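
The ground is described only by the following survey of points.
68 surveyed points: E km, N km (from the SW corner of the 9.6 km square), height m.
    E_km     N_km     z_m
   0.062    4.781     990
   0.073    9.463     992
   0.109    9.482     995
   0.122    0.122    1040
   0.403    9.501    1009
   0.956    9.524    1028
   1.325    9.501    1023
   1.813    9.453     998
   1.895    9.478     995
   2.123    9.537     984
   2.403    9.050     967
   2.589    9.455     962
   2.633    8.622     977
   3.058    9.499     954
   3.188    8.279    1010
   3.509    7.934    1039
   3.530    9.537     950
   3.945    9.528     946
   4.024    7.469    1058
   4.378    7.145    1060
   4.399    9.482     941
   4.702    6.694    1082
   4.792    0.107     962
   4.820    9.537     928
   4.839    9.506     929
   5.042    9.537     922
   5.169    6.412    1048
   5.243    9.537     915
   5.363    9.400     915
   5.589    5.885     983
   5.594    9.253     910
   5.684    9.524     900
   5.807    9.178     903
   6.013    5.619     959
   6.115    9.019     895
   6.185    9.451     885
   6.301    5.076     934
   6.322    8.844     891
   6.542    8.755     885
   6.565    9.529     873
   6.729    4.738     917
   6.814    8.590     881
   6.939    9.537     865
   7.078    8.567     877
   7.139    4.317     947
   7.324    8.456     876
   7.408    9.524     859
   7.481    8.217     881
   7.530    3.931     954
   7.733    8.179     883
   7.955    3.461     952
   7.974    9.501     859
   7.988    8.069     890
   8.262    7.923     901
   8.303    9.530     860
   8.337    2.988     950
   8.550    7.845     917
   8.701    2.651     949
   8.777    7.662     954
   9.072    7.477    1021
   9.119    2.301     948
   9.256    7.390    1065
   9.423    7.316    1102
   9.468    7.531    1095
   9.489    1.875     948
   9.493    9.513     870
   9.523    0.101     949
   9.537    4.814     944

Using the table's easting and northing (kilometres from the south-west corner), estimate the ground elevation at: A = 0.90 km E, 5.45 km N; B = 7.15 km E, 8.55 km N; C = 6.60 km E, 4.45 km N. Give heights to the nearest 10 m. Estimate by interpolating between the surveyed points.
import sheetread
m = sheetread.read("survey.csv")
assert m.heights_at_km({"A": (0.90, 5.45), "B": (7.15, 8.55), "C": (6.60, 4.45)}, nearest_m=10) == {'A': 1020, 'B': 880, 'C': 940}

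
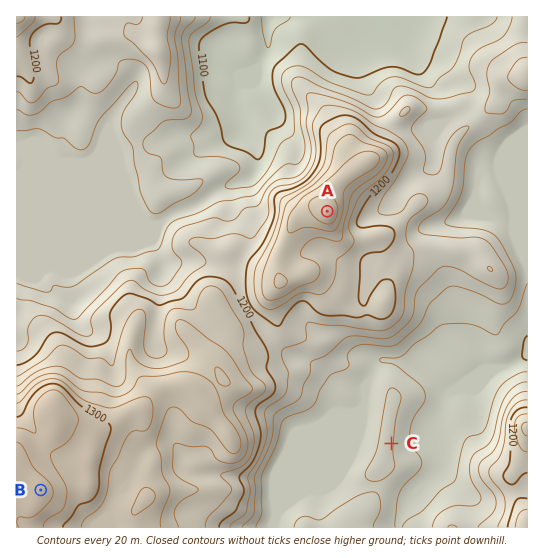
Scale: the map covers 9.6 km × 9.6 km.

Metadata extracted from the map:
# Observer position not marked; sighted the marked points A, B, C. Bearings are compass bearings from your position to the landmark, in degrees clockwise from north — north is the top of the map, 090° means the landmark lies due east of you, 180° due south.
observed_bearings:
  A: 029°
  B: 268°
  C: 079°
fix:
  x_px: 175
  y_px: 485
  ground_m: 1250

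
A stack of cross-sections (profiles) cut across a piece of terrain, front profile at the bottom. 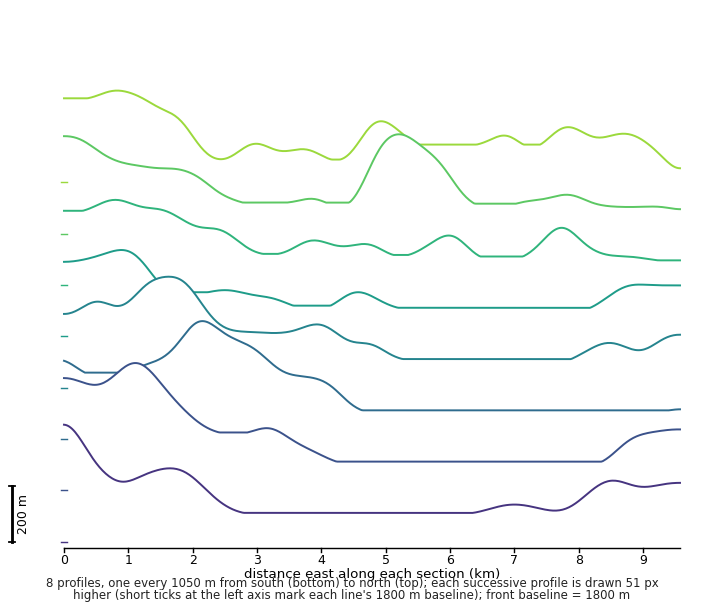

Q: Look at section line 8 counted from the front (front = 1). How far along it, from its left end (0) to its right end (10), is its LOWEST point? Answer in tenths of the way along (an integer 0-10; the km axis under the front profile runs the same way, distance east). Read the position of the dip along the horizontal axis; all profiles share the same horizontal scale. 10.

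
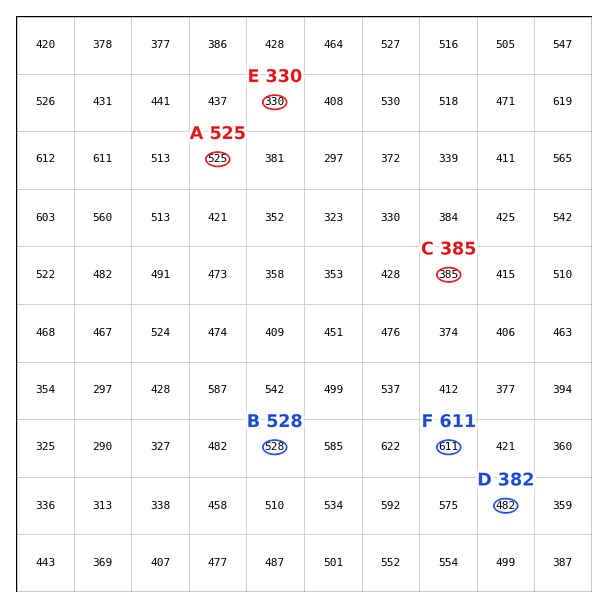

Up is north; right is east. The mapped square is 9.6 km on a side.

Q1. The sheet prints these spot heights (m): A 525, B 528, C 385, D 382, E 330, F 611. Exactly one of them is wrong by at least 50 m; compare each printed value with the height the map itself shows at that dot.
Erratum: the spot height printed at D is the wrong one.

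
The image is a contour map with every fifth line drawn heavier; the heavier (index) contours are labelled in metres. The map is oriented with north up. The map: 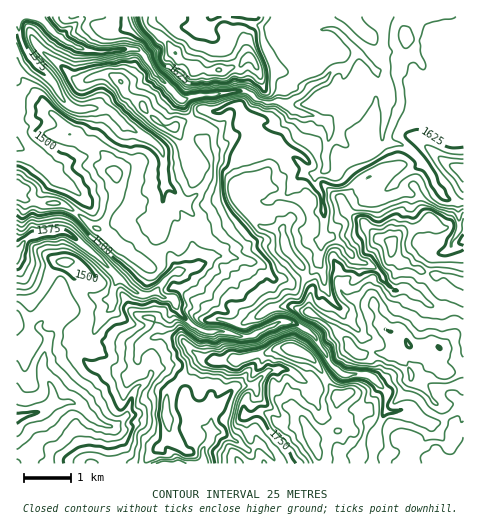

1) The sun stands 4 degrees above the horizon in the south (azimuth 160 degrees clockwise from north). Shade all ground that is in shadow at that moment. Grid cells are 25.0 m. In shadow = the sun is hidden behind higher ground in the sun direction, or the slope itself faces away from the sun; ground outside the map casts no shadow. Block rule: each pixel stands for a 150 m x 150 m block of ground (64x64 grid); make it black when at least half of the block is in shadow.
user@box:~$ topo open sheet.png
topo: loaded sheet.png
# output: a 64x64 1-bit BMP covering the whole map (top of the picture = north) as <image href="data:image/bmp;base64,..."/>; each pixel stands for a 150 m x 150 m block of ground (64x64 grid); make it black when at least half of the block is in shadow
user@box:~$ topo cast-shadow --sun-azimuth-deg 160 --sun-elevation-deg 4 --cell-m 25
<image width="64" height="64" href="data:image/bmp;base64,Qk0+AgAAAAAAAD4AAAAoAAAAQAAAAEAAAAABAAEAAAAAAAACAAATCwAAEwsAAAIAAAAAAAAA////AAAAAAAQ/8AEQAICAAf/4A/wABtnh//wH+AAGH////gfAAAAOf//+B4AAAf9///4HgAcD/z///AfBjwP5v/5+B988A/CH/H4D/vwbAAPwNgP//g8AA+A/Af/nx4ADgB8B//f+AAAAD4D/4/zAAADPwBfD8AAAB4/AAAeAAAAPz4/gDwAAAgQEH/4/ngABAHB///48HgEH/f///vA/AMf////48f/A5////+Pv/4Bz////x8P/gGP/////w/8AA/////8b+DgB/////3/wPAH/////f+A8A/f////+AHwH5/////4H/A+H/////B/7/gf////4f//8H/////B///gP//4/+D+/8A///T/vCc/gD//wP++AT8wH/+eP//FAHgP/x4///8A+A/uDz3//x/4D+AfHf//H+AH/A////4f4AY+A////v/ABB8B///8/wAEH+D///j+DgYP8D//8fj/hB/4P//n8A/+H/h//+/wD/Af8f//38A/4B/B///+/z/AHg3///49/4YeB///PEP/D4IH//4cR/4fwH///hgP+B//f//+CD8Qf//0//wAfgD//8B/nAD+AP4BAH8YAHzj/AAAPxgA+f/wHAAfnADz//D/AA3BAO///P/gAIQA3//v/8AAAAD//4f/gAAAAP/8D//AGAQA//gf/8AABgD/+F//gAAHHA=="/>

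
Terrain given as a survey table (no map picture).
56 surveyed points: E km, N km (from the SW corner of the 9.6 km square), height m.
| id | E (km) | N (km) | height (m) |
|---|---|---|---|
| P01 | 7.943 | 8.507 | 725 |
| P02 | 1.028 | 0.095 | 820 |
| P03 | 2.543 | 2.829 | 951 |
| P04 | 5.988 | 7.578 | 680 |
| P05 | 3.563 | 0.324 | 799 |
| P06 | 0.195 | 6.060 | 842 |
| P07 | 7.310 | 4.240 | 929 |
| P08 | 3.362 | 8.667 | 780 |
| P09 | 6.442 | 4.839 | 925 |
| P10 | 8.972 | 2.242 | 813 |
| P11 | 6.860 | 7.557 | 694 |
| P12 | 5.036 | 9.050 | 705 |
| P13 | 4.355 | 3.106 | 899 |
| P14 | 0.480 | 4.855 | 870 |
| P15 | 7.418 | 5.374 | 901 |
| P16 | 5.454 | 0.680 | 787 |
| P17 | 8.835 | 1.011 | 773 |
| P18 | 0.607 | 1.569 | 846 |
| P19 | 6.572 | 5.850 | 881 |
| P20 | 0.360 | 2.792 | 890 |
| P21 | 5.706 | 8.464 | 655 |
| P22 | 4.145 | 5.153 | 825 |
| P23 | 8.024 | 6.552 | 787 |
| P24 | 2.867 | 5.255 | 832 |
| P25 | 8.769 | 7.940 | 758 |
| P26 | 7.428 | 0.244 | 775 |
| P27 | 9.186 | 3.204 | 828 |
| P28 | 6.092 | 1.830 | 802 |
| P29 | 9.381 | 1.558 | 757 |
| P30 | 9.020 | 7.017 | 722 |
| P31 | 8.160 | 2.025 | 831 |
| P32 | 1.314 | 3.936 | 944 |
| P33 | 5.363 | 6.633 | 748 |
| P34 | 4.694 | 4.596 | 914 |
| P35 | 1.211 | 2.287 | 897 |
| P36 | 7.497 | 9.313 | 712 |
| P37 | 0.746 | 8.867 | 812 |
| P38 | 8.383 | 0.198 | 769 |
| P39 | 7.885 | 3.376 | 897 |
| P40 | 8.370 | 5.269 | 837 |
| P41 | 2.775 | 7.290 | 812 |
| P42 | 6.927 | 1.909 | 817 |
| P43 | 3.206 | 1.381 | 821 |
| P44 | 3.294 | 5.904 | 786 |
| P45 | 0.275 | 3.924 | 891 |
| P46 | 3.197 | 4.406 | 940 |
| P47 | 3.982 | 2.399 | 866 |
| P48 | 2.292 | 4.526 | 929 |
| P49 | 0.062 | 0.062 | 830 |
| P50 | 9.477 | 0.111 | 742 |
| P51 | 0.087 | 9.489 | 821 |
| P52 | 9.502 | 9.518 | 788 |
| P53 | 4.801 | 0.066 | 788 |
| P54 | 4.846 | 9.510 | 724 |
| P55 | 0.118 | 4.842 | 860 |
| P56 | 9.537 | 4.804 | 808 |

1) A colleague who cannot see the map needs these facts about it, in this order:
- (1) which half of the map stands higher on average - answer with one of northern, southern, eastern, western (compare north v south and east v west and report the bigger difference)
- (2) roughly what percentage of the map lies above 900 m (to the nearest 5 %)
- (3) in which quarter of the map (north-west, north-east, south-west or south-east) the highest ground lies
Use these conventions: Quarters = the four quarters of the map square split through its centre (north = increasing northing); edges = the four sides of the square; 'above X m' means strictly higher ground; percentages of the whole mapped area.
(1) Taken as a whole, the southern half is higher than the northern.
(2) About 15 % of the map lies above 900 m.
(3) Look to the south-west quarter for the highest ground.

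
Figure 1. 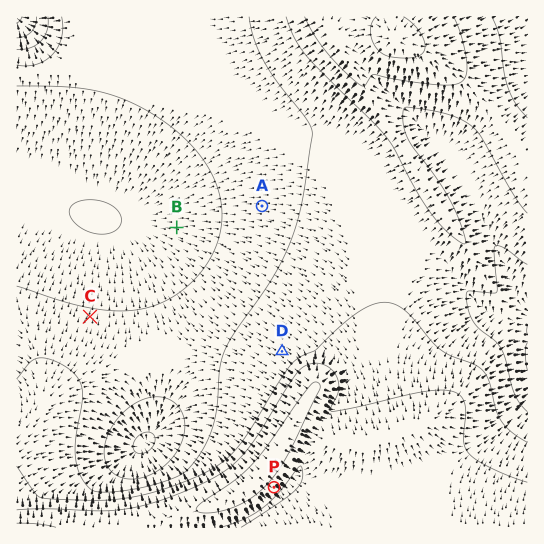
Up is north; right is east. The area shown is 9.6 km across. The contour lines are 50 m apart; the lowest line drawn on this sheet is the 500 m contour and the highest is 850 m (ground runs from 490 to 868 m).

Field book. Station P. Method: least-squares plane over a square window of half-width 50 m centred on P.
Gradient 12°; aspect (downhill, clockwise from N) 132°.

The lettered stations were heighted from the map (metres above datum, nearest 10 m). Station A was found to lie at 680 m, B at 620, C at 660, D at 730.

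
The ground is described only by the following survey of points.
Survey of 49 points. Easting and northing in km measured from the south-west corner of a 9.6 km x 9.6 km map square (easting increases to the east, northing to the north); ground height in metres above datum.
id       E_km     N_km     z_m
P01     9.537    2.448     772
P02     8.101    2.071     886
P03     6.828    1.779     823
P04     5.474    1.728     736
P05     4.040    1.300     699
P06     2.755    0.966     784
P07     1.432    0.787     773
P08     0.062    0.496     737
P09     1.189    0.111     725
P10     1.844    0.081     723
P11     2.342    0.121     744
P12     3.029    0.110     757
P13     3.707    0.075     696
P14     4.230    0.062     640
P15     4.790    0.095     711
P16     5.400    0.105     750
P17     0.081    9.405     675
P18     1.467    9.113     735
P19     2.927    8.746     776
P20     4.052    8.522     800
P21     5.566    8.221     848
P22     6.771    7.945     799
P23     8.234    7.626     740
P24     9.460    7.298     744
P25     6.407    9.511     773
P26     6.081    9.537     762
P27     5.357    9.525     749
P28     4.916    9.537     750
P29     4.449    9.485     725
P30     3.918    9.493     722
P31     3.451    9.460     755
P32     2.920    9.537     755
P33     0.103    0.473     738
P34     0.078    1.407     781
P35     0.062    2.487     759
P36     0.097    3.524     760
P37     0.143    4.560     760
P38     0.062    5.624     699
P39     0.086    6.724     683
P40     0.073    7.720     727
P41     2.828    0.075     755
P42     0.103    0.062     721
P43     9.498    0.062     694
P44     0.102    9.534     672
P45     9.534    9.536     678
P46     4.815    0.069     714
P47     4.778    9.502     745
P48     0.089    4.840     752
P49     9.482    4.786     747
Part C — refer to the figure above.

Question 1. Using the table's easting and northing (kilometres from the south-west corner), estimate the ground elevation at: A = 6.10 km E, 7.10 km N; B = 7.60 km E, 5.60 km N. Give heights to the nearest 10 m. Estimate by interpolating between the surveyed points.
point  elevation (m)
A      860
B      830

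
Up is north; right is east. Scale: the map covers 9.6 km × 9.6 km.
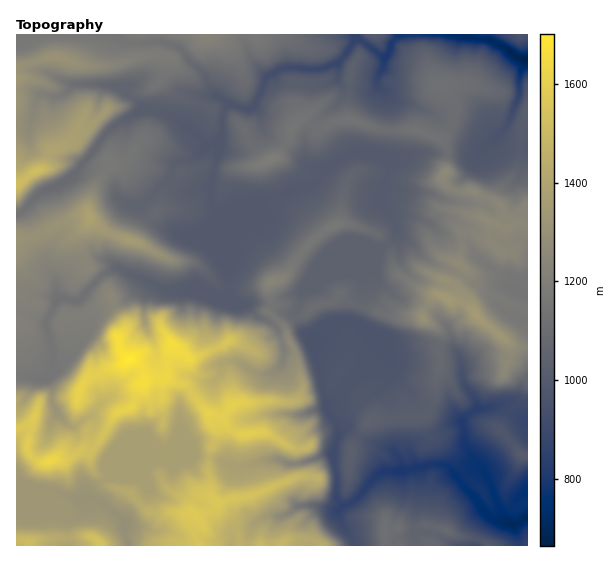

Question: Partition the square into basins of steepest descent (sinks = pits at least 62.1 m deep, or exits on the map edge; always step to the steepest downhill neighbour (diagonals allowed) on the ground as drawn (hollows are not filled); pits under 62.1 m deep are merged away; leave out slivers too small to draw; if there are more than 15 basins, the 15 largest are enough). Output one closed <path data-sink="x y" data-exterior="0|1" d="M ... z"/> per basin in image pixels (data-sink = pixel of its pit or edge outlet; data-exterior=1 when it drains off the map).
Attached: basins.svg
<path data-sink="527 59" data-exterior="1" d="M527 34l-510 0-1 394 3 1 13-6-5 22 4 11 8 6 10 0 4-3 16-1 10-7 11 0 11-12 14-24 17-8 8-22 10-7 17 0 7 4 12 3 23 29 10 3 3 0 11-12 8-3 56-1 6-12 0-6-7-27-8-16-3-13 8-8 10-4 10-8 20-5 6-8 7 7 45 16 31 0 6-13 9-10 13 5 5-4 0-10 10-12 0-5-6-5 2-11 0-19 2-2 8 0 10 6 8 1 4-15 9 6 26-5z"/><path data-sink="527 517" data-exterior="1" d="M438 294l-5 2-11 21-36-2-40-14-7-7-6 8-20 5-10 8-10 4-8 8 3 13 8 16 7 27 0 6-4 10-6 3-52 0-8 3-11 12-13-2 8 14-8 24 0 39 2 4 8 7 0 5 14 11 8 27 41 0 4-5 19-2 8 2 8 5 207-1 0-197-17-3-25-20-17-19-11-5-8 0z"/><path data-sink="129 545" data-exterior="1" d="M167 378l-17 0-8 5-10 24-17 8-14 24-11 12-11 0-14 8-26 3-8-5-4-8 4-25-15 5 1 112 8 0 5 5 169-1-3-14 4-6 0-4-5-6 18-5 4-7-8-11-1-19 1-20 8-24-8-14-17-20-3-7-6-5-9-1z"/><path data-sink="527 293" data-exterior="1" d="M495 223l-3 1-1 4-1 13-1-3-8-1-10-6-8 0-2 2 0 19-2 11 6 5 0 5-10 12 0 10-6 5 9 1 11 5 17 19 25 20 7 2 9 0 1-122-11 0-8 4-7 0z"/>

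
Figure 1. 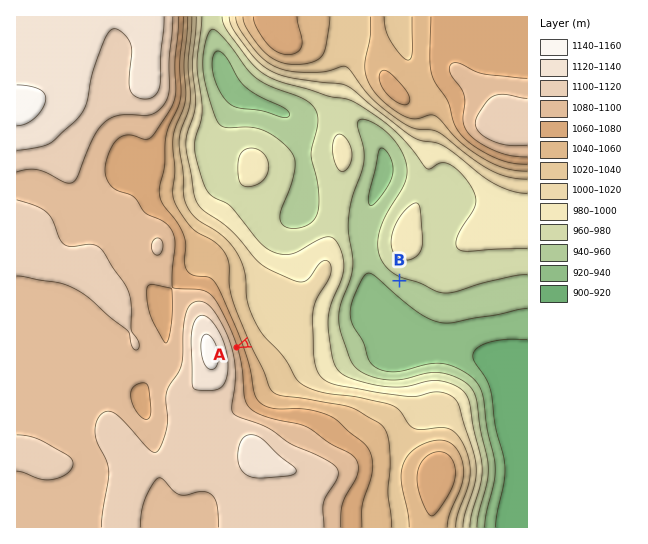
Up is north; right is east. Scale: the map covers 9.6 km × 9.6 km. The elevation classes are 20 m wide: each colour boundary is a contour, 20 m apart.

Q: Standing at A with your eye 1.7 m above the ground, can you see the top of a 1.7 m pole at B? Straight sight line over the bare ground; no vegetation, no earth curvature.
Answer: yes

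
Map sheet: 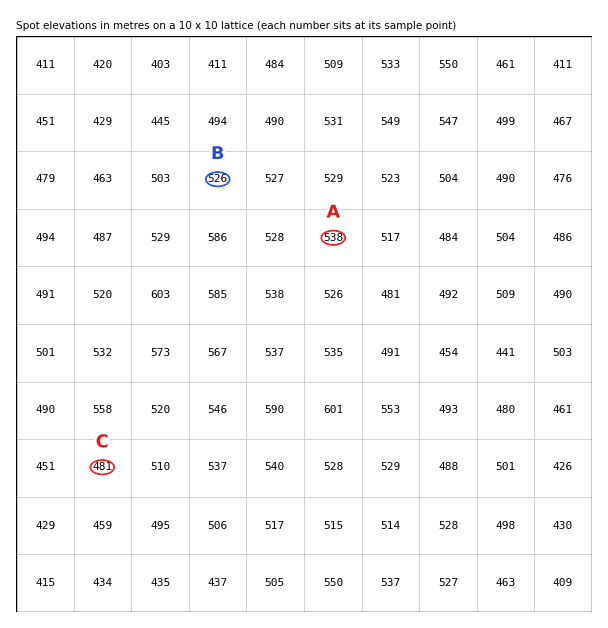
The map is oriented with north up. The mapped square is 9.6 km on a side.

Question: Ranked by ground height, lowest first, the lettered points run C B A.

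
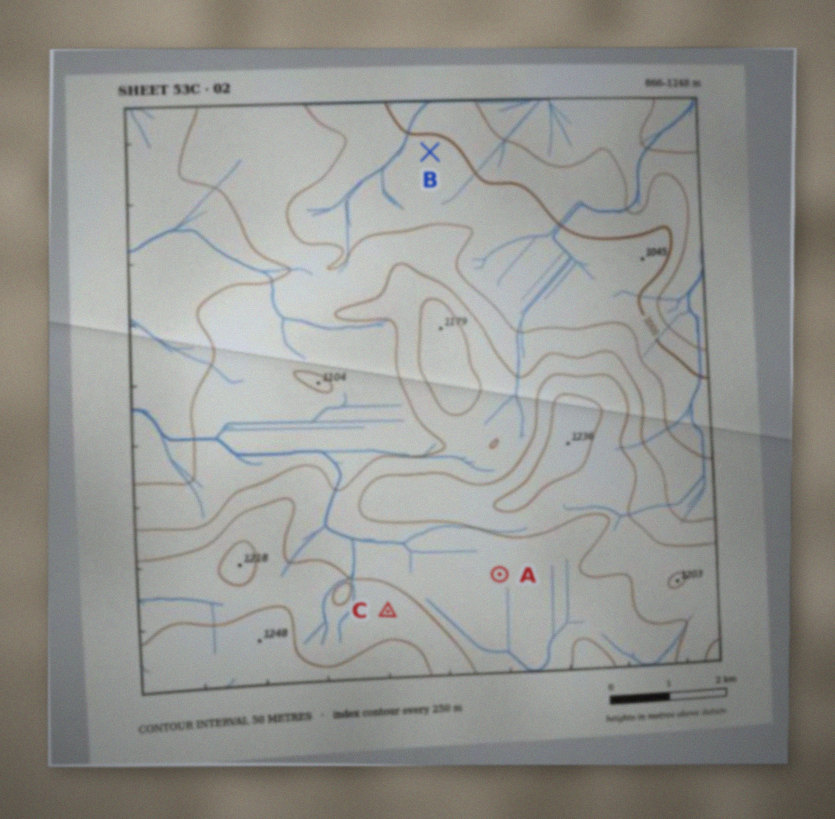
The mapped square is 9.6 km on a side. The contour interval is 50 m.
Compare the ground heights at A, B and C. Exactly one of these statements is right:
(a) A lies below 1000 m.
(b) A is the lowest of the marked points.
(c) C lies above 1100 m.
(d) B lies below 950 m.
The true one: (c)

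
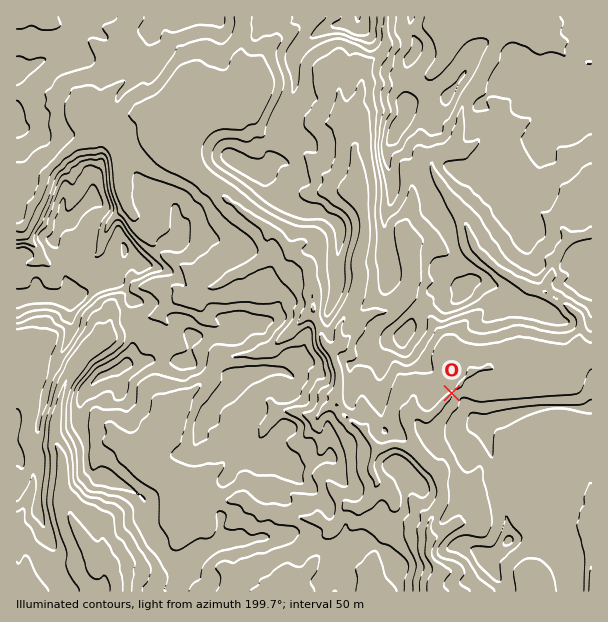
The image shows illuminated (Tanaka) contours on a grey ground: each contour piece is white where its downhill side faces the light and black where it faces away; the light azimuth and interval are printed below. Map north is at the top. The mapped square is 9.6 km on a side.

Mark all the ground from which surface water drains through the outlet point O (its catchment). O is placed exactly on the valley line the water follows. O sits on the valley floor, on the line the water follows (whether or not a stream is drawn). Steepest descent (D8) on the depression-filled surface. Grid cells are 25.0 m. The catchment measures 14.506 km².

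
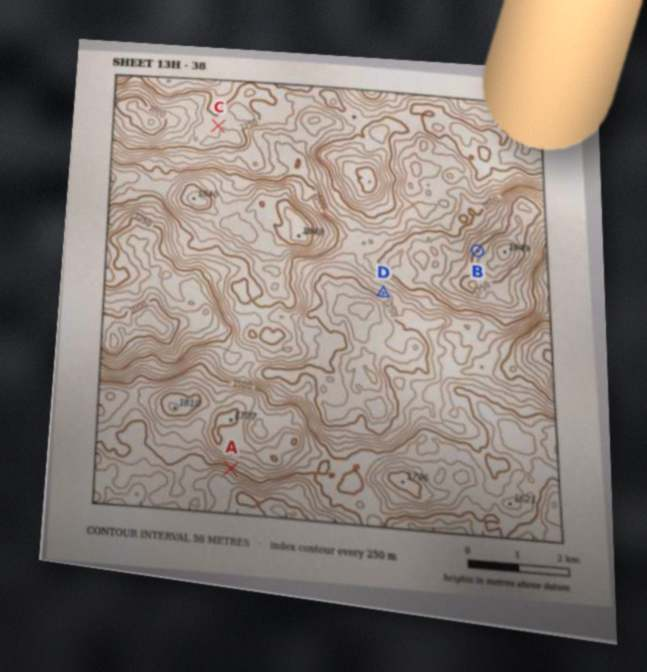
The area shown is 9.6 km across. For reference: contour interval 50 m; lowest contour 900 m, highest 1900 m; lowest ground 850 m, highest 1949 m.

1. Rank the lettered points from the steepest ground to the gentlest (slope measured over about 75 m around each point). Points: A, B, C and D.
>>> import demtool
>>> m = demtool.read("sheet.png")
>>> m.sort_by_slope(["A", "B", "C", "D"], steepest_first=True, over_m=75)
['A', 'D', 'B', 'C']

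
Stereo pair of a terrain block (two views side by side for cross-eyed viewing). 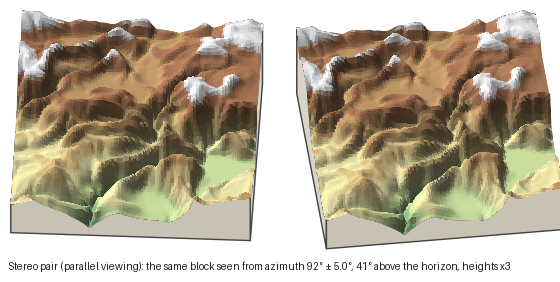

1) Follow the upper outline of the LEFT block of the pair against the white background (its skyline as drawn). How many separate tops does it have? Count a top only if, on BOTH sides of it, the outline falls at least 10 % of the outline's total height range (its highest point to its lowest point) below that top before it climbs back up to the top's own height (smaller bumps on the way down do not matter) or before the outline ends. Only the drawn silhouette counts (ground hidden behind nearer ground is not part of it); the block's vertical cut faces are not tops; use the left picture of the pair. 1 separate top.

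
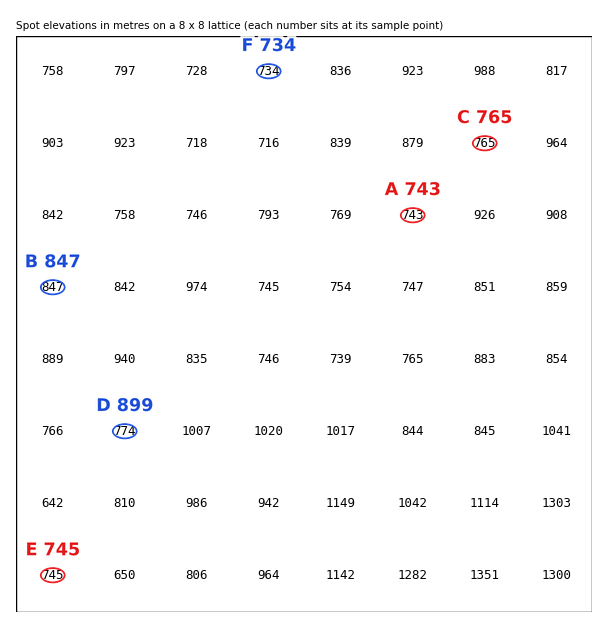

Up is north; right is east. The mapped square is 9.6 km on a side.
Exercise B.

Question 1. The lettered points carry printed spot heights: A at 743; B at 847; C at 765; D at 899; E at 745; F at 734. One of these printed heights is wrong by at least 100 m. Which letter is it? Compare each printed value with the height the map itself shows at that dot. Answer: D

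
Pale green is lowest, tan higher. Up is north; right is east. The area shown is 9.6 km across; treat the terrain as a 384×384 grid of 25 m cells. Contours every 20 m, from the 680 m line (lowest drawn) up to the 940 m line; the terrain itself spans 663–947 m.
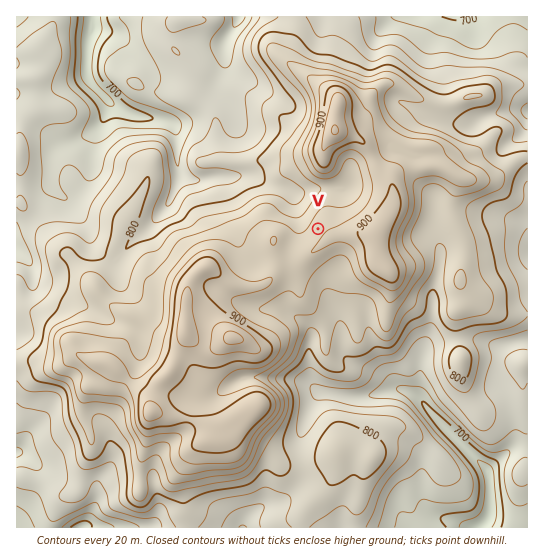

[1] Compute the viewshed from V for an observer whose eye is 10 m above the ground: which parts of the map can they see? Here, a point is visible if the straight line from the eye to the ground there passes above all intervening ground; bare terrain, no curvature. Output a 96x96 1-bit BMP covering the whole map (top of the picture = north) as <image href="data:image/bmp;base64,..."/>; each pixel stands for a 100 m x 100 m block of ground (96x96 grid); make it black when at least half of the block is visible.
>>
<image width="96" height="96" href="data:image/bmp;base64,Qk2+BAAAAAAAAD4AAAAoAAAAYAAAAGAAAAABAAEAAAAAAIAEAAATCwAAEwsAAAIAAAAAAAAA////AAAAAAAAAAAAAAAAAAAAAAAAAAAAAAAAAAAAAAAAAAAAAAAAAAAAAAAAAAAAAAAAAAAAAAAAAAAAAAAAAAAAAAAAAAAAAAAAAAAAAAAAAAAAAAAAAAAAAAAAAAAAAAAAAAAAAAAAAAAAAAAAAAAAAAAAAAAAAAAAAAAAAAAAAAAAAAAAAAAAAAAAAAAAAAAAAAAAAAAAAAAAAAAAAAAAAAAAAAAAAAAAAAAAAAAAAAAAAAAAAAAAAAAAAAAAAAAAAAAAAAAAAAAAAAAAAAAAAAAAAAAAAAAAAAAAAAAAAAAAAAAAAAAAAAAAAAAAAAAAAAAAAAAAAAAAAAAAAAAAAAAAAAAAAAAAAAAAAAAAAAAAAAGAAAAAAAAAAAAAAA+AAAAAAAAAAAAAAA+AAAAAAAAAAAAAAAcAAAAAAAAAAAAAAAAAAAAAAAAAAAAAAAAAAAAAAAAAAAAAAAAAAAAAAAAAAAAAAAAAAAAAAAAAAAAAAAAAAAAAAAAAAAAAAAAAAAAAAAAAAAAAAAAAAAAAAAAAAAAAAAfAAAAAAAAAAAAAAA/AAAAAAAAAAAAAQH/AAAAAAAAAAAAAwf/AAAAAAAAAAAAA4/+AAAAAAAAAAAAB5/4AAAAAAAAAAAAA//wAAAAAAAAAAAAA/4AAAAAAAAAAAAAA/wAAAAAAAAAAAAAA/gAAAAAAAAAAAAAA+AAAAAAAAAAAAAAA8AAAAAAAAAAAAAAA4P+AAAAAAAAAAAAAQf/AAAAAAAAAAAAAB+PgAAAAAAAAAAAAD4DgAGAAAAAAAAAAHwDwAGAAAAAAAAAAHgDwAGAAAAAAAAAAHAD+AOAAAAAAAAAAAAD/gOAAAAAAAAAAAAD/weAAAAAAAAAAAAD/5+AAAAAAAAAAAAD//+AAAAAAAAAAAAD//+AAAAAAAAAAAAP///AAAAAAAAAAAAP///AAAAAAAAAAAAP95/gAAAAAAAAAAAH8w/gAAAAAAAAAAAH8AfwAAAAAAAAAAAD+AfwAAAAAAAEAAAD///wAAAAAAAGAAAP///wAAAAAAADAAAf///wAAADAAADgAD////gAAADgAADgH/////AAAADgAADwP////+AAAADgAABwH8f//+AAAADwAABwAABDv+AAAADwAAAwAAAAP8AAAADwAAAwDAAAP4AAAADwAAAADgAAPgAAAADwAAAADgAAAAAAAADwAAAADgAAAAAAAAB8AAAAPwAAAAAAAAB/4AAB/wAAAAAAAAA//AAf/wAAAAAAAAA//gP//4AAAAAAAAAf/g///4AAAAAAAAA//B///8AAAAAAAAD//H///8AAAAAAAAD/+H///4AAAAAAAAA/+D///4AAAAAAAAAf+Cf//4AAAAAAAAAf8AP//wHAAAAAAAB/8AP//w/AAAAAAAD/4A///j+AAAAAAAB/4Av//h4AAAAAAAAf4AH//gAAAAAAAAAP4AD//gAAAAAAAAAH4AB//gAAAAAAAAAD8AA//gAAAAAAAAAD8AAf/wAAAAAAAAAB8DAH/wAAAAAAAAA="/>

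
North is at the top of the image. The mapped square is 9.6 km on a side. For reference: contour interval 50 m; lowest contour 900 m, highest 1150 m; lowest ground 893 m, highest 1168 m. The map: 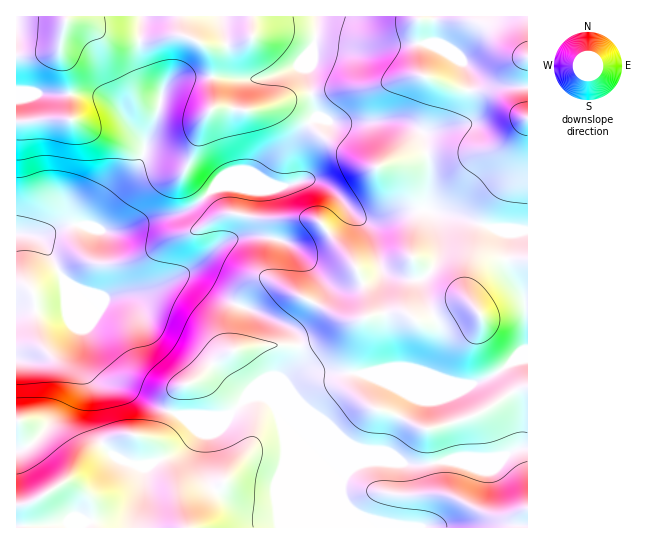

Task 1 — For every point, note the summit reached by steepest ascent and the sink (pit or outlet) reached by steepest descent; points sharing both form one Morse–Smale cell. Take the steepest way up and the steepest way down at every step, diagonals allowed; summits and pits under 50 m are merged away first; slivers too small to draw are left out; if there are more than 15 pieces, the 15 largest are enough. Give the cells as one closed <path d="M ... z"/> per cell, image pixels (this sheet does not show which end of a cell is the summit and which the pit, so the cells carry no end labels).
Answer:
<path d="M527 16l-209 0-5 38-6 15 9 48-12 12-9 16-2 25 3 11-3 3-30 7-12 0-14-4-20 0-31 24-35 8-34 13-11 0-19-7-12-1-9 1-27 11-22-3-1 217 11-3 16-14 12-22 6-17 2-20-10-17 0-4 20-26-6-17-1-25 18 44 5 32 4 10 9 9 20 7 43 24 12 4 46 1 8-3 15-14 12-3 11 4 6 6 2 7 13 8 61 26 23 4 27 12 12 2 28-4 45 3 31-15 10-1z"/><path d="M317 16l-300 0-1 217 23 3 27-11 9-1 12 1 19 7 11 0 34-13 35-8 31-24 20 0 14 4 12 0 30-7 3-3-3-11 2-25 9-16 12-12-9-48 6-15 4-27z"/><path d="M66 285l1 25 6 17-20 26 0 4 10 17 0 15-16 38-16 17-15 7 0 76 265 1 0-58 4-12 0-19-4-18-6-15-6-6-11-4-12 3-15 14-8 3-46-1-27-11-28-17-20-7-10-11-8-40z"/><path d="M282 416l-2 3 5 20 0 19-4 12 1 58 246-1-1-79-10 1-31 15-45-3-28 4-12-2-27-12-23-4-61-26z"/>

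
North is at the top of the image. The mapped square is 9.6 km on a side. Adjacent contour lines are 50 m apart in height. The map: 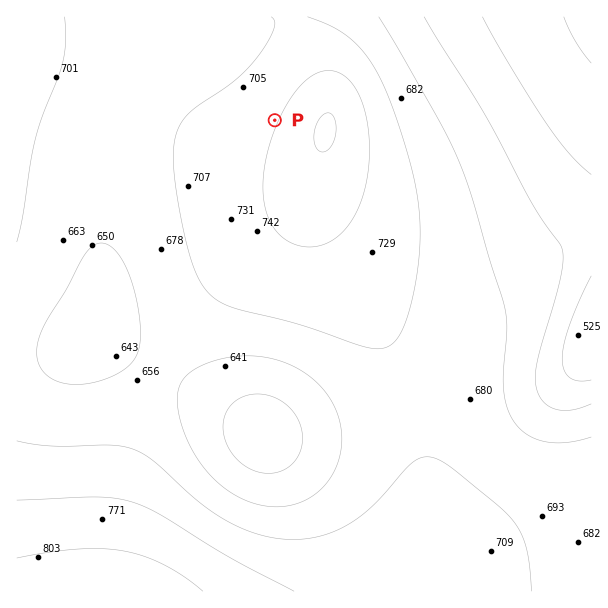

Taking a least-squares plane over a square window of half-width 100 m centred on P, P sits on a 4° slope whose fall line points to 295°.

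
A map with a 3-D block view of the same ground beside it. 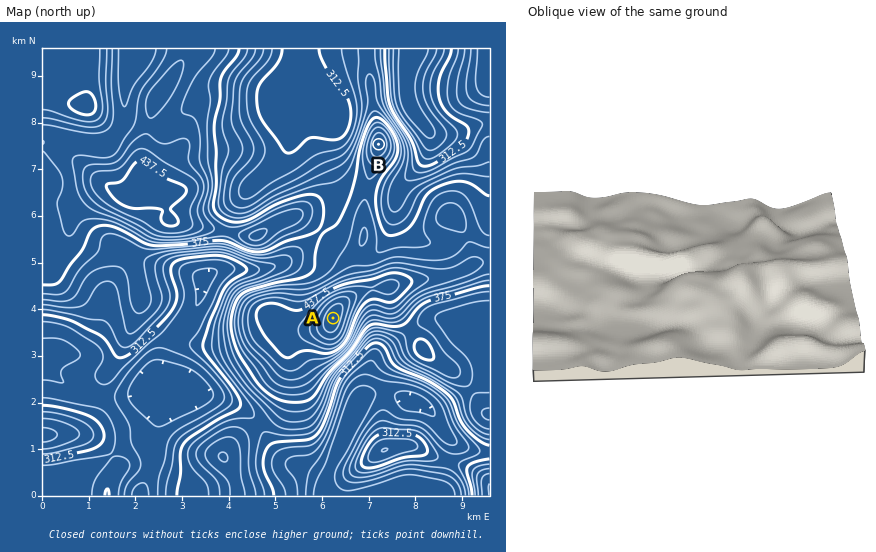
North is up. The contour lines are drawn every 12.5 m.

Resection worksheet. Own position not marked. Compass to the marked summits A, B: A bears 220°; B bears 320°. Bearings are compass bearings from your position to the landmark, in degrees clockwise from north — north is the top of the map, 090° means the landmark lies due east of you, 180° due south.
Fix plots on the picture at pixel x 429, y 204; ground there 385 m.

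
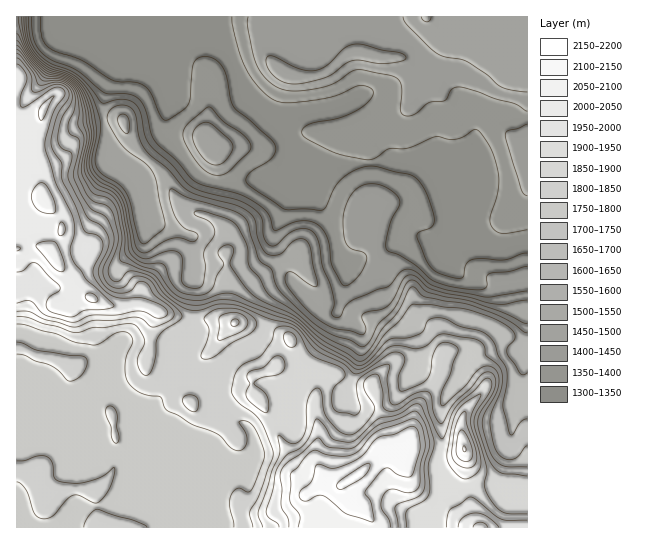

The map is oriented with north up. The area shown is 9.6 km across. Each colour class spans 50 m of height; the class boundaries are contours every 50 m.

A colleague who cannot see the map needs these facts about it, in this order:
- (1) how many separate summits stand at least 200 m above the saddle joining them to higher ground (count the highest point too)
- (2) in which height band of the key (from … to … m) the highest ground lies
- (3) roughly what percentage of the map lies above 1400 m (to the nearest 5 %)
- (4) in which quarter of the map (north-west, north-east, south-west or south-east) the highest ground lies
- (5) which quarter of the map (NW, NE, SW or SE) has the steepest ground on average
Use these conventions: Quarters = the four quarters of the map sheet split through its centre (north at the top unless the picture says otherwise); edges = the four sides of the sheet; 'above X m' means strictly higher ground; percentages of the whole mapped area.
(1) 2 summits rise at least 200 m above their surroundings.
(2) The highest point is somewhere between 2150 and 2200 m.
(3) Roughly 75 % of the ground is higher than 1400 m.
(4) Look to the south-east quarter for the highest ground.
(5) The south-east quarter is the steepest part of the map.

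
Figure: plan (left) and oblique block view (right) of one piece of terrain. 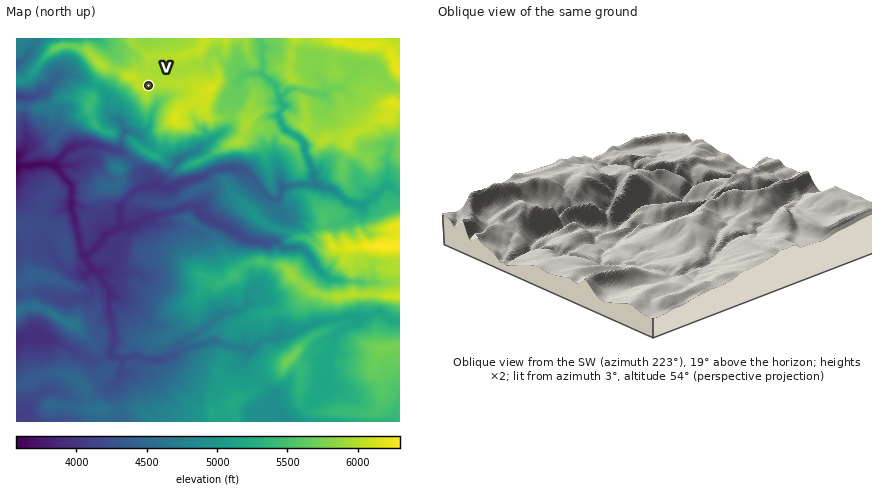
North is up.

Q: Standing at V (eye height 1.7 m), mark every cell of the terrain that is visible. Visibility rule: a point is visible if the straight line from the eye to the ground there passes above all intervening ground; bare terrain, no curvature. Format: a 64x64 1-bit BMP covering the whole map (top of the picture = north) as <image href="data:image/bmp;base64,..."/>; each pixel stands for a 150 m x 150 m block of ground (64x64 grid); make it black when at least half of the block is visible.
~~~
<image width="64" height="64" href="data:image/bmp;base64,Qk0+AgAAAAAAAD4AAAAoAAAAQAAAAEAAAAABAAEAAAAAAAACAAATCwAAEwsAAAIAAAAAAAAA////AAAAAAAAAAH/8AAAAAAAAf/gAAAAAAAA9+AAAAAAAAB/+AAAAAAAAD/+AAAAAAAAP/+AAAAAAAAf/wAAAAAAAB/8AAAAAAAAD/gAAAAAAAAH4AAAAAAAAADwAAAAAAAAAAAAAAAAAAAAAAAAAAAAAAAAAAAAAAAAAAAAAAAAAAAAAAAAAAAAAAAAAAAAAAAAAAAAAAAAAAAAAAAAAAAAABAAAAAAAAAADAAAAAAAAAAMAAAAAAAAAAIAAAAAAAAADcAAAAAAAAAPgAAAAAAAAA8AAAAAAAAABAAAAAAAAAAAAAAAAAAAAAAAAAAAAAAAAAAAAAAAAAAAAAAAAAAAAAAAAAAAAAAAAAAAAAAAAAAAAAAAAAAAAAAAAAAAAAAAAAAAAAAAAAAAAAAAAAAAAAAAAAAAAAAAAAAAAAAAAAAAAAAAAAAAAAAAAAAAAAAAAAAAAAAAAAAAAAAAAAAAAAAAAAAAAAAAAAAAAAAAAAAAAAAAAAAAAAAAAAAAAAAAAAAAAAAAAAAAAAAAAAAAAIAAAAAAAAAAwAAAAAAAAADgAAAAAAAAAHAAAAAAAAAAfAAAAAAAAAB+AAAAAAAAAP8AAAAAAAAL/wAAAAAAABuEAAAAAAAAA/QAAAAAAAAH+gAAAAAAAAf+AAAAAgAACAYgAAAEAAAYAiAAD+AAADAAAAZ8AA=="/>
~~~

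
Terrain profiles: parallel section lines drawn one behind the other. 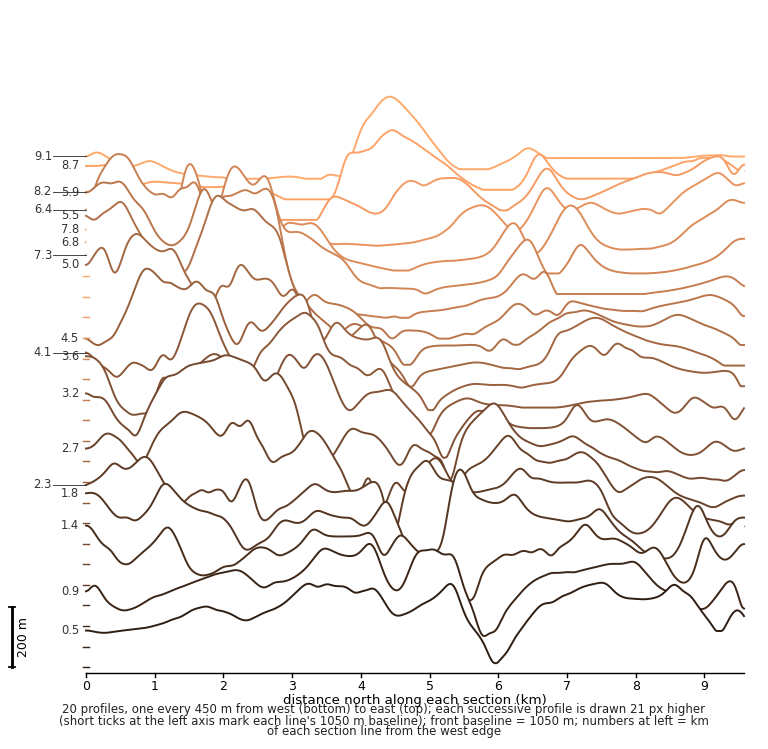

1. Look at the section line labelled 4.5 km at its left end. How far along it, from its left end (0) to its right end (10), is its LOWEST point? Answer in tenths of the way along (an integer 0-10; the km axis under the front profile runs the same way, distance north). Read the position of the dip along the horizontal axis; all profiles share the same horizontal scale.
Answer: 5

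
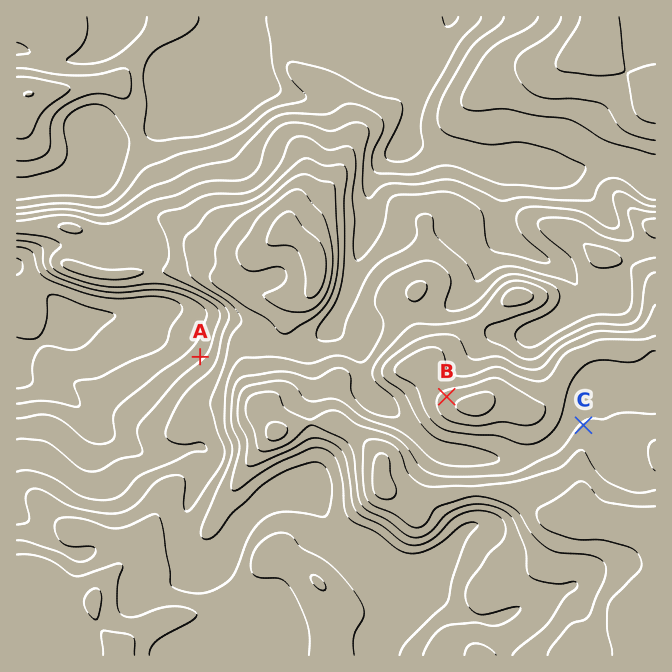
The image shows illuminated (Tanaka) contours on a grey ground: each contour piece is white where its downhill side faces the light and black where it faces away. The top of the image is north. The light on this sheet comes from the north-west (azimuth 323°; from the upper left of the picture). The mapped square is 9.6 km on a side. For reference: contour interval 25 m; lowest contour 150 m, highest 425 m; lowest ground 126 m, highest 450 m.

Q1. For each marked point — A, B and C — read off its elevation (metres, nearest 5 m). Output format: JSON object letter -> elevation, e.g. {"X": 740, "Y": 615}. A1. {"A": 220, "B": 410, "C": 380}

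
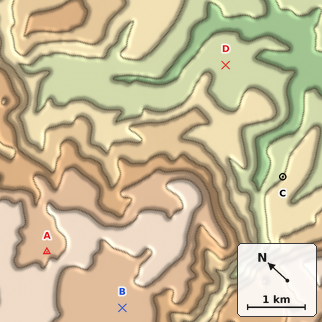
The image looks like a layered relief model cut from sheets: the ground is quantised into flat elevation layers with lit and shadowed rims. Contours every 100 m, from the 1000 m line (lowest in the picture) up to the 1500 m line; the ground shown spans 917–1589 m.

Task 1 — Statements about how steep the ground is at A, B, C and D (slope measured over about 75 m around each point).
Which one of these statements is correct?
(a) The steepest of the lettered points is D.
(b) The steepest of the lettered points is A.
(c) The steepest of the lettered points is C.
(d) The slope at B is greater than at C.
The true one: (c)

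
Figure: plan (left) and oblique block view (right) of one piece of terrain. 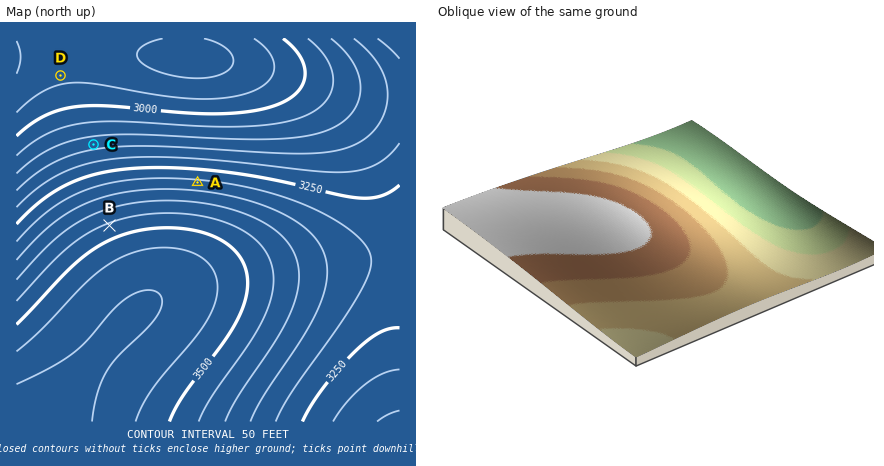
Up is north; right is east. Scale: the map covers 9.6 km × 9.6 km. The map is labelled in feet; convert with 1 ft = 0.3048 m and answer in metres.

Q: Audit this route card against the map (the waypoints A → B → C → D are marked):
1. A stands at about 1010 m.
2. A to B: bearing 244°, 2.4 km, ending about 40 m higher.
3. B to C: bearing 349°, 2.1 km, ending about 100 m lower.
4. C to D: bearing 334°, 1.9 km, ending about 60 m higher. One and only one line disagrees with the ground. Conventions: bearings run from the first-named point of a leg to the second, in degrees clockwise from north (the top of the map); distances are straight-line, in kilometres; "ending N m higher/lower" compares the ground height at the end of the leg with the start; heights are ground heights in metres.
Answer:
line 4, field sense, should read lower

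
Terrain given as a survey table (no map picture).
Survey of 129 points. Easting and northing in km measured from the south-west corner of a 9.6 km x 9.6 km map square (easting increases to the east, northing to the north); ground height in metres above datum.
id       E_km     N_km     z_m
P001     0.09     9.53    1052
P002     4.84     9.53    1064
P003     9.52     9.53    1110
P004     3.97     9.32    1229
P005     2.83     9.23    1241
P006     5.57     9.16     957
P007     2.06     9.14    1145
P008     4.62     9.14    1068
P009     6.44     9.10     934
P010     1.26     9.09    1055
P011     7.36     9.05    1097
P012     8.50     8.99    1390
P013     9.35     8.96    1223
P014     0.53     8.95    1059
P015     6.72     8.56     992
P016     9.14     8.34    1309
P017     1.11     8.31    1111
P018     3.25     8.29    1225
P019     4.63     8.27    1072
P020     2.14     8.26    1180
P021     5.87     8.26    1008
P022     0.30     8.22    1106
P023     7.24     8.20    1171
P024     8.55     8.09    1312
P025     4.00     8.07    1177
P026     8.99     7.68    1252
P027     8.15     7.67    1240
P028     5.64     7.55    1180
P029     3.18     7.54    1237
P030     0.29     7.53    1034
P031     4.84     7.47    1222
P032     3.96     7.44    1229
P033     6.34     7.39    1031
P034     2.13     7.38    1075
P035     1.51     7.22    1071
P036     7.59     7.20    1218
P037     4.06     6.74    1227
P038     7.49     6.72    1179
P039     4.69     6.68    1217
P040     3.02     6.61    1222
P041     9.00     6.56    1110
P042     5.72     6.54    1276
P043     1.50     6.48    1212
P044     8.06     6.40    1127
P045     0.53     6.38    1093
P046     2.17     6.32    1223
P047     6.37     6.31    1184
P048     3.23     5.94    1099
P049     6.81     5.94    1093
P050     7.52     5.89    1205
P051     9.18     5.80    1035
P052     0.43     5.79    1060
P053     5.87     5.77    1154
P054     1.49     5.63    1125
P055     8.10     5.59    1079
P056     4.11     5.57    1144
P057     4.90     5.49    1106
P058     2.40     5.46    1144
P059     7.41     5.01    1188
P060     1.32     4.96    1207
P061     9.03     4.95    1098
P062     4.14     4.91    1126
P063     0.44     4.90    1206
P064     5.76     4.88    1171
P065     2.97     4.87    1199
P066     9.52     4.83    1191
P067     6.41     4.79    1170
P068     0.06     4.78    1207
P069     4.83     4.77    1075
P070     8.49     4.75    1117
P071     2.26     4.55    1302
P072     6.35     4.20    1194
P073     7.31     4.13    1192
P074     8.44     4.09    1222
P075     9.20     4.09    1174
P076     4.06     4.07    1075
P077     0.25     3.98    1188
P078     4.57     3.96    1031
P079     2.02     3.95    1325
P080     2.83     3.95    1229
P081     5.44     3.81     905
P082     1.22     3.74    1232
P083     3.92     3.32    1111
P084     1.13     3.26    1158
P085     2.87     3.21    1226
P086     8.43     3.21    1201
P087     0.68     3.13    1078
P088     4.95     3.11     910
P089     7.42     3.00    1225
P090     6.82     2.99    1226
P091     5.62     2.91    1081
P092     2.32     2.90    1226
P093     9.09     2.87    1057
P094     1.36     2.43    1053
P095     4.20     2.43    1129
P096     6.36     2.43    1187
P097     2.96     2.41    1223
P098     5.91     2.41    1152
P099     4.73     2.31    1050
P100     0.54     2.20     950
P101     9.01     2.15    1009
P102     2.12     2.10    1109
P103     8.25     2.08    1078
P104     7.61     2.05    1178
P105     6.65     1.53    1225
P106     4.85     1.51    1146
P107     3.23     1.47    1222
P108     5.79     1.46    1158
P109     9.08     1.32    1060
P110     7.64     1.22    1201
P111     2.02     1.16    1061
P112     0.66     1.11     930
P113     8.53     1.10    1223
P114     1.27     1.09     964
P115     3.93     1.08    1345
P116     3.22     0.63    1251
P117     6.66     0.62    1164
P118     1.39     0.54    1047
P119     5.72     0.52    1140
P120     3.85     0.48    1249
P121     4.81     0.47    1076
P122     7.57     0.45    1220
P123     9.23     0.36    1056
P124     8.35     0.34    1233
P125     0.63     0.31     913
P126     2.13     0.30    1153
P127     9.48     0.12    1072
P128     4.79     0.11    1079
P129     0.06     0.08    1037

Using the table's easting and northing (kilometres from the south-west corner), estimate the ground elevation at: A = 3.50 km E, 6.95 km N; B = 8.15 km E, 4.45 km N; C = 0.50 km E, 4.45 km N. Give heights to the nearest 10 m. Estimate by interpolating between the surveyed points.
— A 1230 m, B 1190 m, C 1220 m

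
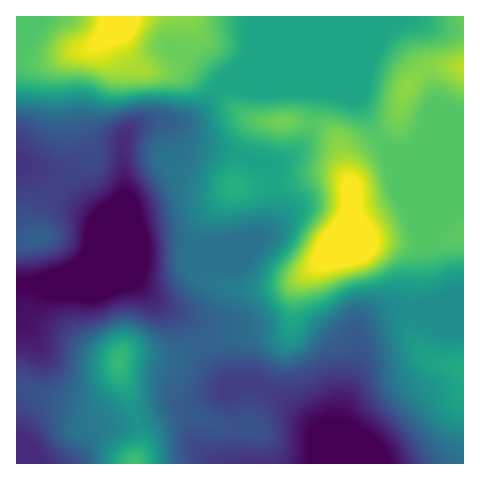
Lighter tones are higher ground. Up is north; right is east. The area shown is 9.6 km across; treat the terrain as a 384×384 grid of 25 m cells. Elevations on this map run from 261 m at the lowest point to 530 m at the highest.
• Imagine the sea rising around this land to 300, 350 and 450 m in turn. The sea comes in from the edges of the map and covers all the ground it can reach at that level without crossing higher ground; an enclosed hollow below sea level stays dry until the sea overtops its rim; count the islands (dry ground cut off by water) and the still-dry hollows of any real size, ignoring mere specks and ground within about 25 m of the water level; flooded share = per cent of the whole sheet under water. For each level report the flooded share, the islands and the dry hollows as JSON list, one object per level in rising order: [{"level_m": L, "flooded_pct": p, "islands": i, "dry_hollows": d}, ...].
[{"level_m": 300, "flooded_pct": 14, "islands": 0, "dry_hollows": 0}, {"level_m": 350, "flooded_pct": 41, "islands": 0, "dry_hollows": 0}, {"level_m": 450, "flooded_pct": 92, "islands": 1, "dry_hollows": 0}]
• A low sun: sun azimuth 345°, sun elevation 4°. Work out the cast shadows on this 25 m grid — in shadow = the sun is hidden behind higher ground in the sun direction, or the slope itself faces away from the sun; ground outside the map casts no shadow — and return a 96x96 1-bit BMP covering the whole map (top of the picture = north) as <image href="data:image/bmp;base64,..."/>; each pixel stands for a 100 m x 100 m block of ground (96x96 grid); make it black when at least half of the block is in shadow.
<image width="96" height="96" href="data:image/bmp;base64,Qk2+BAAAAAAAAD4AAAAoAAAAYAAAAGAAAAABAAEAAAAAAIAEAAATCwAAEwsAAAIAAAAAAAAA////AAAAAAAAAAAAAAAAAAAAAAAAAAAAAAAAAAAAAAAAAAAAAAAAAAAAAAAAAAAAAAAAAAAAAAAAAAAAAAAAAAAAAAAAAAAAAAAAAAAAAAAAAAAAAAAAAAAAAAAAAAAAAAAAAAAAAAAAAAAAAAAAAAAAAAAAAAAAAAAAAAAAAAAAAAAAAAAAAAAAAAAAAAAAAAAAAAAAAAAAAAAAAAAAAAIAAAAAAAAAAAAAAw+AAAAAAAAAAAAABx/AAAAAAAAAAAAADz/AAAAAAAAAAAAAH3/gAAAAAAAAAAAAf//wAAAAAAAAAAAAf//4AAAAAAAAAAAA///8AAAAAAAAAAAB///+AAAAAAAAAAAB///+AAAAAAAAAAAB////AAAAAAAAAAAA////AAAAAAAAAAAAf///AAAAAAAAAAAAH///AAAAAAAAAAAAD///gAAAAAAAAAAAA///gAAAAAAAAAAAA///gAAAAAAAAAAAB///gAAAAAAAAAAAD///wAAAAAAAAAAAD///wAAAAAAAAAAAH///wAAAAAAAAAAAH///4AAAAAAAAAAAP///4AAAAAAAAAAAP///4AAAAAAAAAAAH///8AAAAAAAAAAAD///8AB/gAAAAAAAB///8AB/4AAAAAAAA///8B//4AAAAAAAAP//8H//8AAAAAAAAH//8H//+AAAAAAAAB//8D//+AAAAAAAAA//4B///AAAAAAAAAf/wAD//AAAAAAAAAH/gAAH+AAAAAAAAAAAAAAAAAAAAAAAAAAAAAAAAAAAAAAAAAAAAAAAAAAAAAfAAAAAAAAAAAAAAA/wAAAAAAAAAAAAAA/4AAAAAAAAAAAAAA/4AAAAAAAAAAAAAAf4AAAAAAAAAMAAAAPwAAAAAAAAAPAAAAAAAAAAAAAAAPgAAAAAAAAAAAAAAPmAAAAAAAAAAAAAAHPAAAAAAAAAAAAAABfAAAAAAAAAAAAAAAfAAAAAAAAAAAAAAA/gAAAAAAAAAAAAAA/gAAAAAAAAAAAAAB/gAAAAAAAAAAAAAB/gAAAAAAAAAAAAAH/wAAAAAAAAAAAAA//wAAAAAAAAAAAID//8AAAAAAAAAAAf////wAAB4AAAAAAf////8AAH4AAAAAA//////AAD4AAAAAB//////gAAAAAAAAB//////wAAAAAAAAD//////wAAAAAAAAD//////wAAAAAAAAD//////4AAAAAAAAD//////4AAAAAAAAD//////4AAAAAAAAD//////4AAAAAAAAD//////wAAAAAAAAD//////wAAAAAAAAD//////wAAAAAAAAAD//h/AAAAAAAAAAAA/+AAAAAAAAAAAAAAf+AAADwAAAAAAAAAH8AAADwAAAAAAAAAAwAAABwAAAAAAAAAAAEAAAAAAAAAAAAAAAfAAAAAAAAAAAAAAAfgAAAAAAAAAAAAAAfgAAAAAAAAAAAAAAPwAAAAAAAAAAAAAAHwAAAAAAAAAAAAAADgAAAAAAAAAAAAAAAAAAAAAAAAAAAAAAAAAAAAAAAAAAA="/>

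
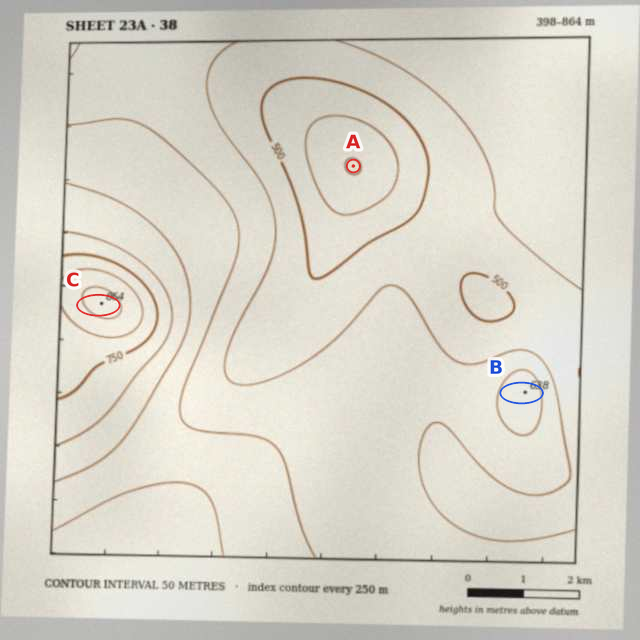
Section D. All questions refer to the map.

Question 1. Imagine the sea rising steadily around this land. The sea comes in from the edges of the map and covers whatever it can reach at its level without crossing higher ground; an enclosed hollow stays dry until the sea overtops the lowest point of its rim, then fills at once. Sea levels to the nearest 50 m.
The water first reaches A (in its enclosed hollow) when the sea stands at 500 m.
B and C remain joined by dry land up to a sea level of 550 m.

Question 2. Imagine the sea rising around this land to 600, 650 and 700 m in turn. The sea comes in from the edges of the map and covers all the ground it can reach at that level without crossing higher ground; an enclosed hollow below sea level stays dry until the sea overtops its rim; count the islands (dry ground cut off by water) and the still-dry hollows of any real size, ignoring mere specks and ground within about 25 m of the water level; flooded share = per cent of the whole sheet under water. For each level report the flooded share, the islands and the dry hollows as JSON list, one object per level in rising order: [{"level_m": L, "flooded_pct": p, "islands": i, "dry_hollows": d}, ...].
[{"level_m": 600, "flooded_pct": 71, "islands": 1, "dry_hollows": 0}, {"level_m": 650, "flooded_pct": 86, "islands": 0, "dry_hollows": 0}, {"level_m": 700, "flooded_pct": 94, "islands": 0, "dry_hollows": 0}]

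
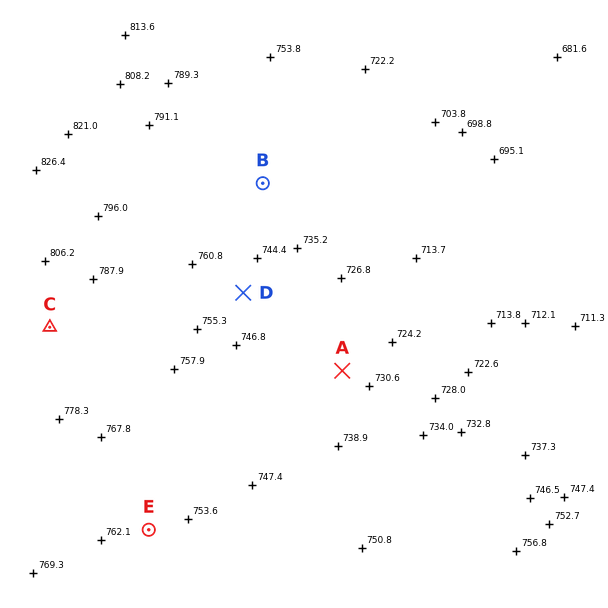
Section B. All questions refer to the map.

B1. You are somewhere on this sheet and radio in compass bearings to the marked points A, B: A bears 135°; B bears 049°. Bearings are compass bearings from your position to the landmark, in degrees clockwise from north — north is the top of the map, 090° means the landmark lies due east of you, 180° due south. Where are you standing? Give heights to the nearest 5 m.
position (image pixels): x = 205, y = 233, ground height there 760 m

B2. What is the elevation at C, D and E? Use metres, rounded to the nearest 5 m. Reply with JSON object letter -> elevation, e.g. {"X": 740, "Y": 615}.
{"C": 795, "D": 745, "E": 755}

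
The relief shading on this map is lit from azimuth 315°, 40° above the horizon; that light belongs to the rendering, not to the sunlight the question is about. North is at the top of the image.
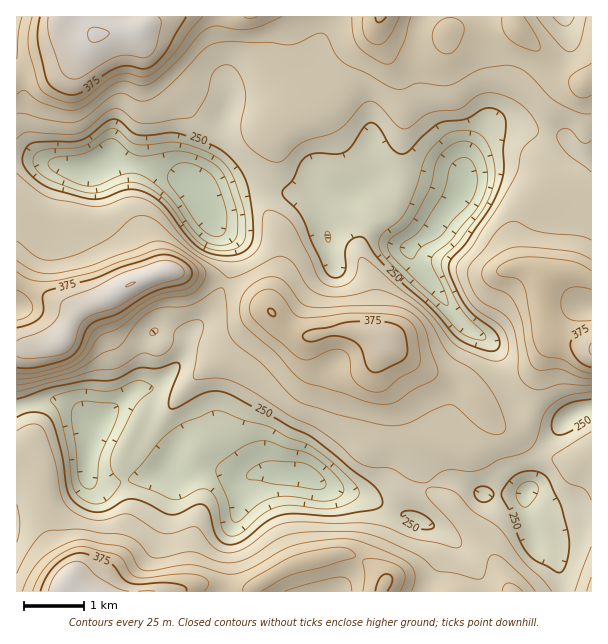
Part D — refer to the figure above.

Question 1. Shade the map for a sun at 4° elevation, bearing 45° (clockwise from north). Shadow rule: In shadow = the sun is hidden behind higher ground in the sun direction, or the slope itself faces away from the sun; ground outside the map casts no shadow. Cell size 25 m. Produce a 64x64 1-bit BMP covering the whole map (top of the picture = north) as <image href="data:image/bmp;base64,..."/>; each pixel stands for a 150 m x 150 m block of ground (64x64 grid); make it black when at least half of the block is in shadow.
<image width="64" height="64" href="data:image/bmp;base64,Qk0+AgAAAAAAAD4AAAAoAAAAQAAAAEAAAAABAAEAAAAAAAACAAATCwAAEwsAAAIAAAAAAAAA////AAAAAAAwAAAADgAAAAAAAAAOAAAAAAAAAAQAAAAAAAAAAAAAAAAAAAAAAAAAAAAAAAAAQAAAAAAAAAHAAIAAAAAAB4AAgAAAAAAPgAAAAAAAAB4AAAAAAAH/AAD4AAAAP/+AAPgAwAD//wAA+ADgAP//AADwAEAA//4AAAAAAAH//AAAAAAAAf/4AAAAAAAD//AAAAAAAAf/8AAAAAEAD///AAD858AP/j+AAP7/4A/+P4AB///oB/+fAAP//+4D/w4AB///5wP/HgAH//4DA/8+AA//CAAD/z4AH/4AAAP/HgA/4ADwA/wIAH/AAP4D+AAA/8AA/4HwAAH/wPBvwOAAA//A4AfgAAAD/4GAA+AAAAf/gwAA4AAAB/+AAAAAAAgH2AAAAAAAHAeAAAAAAAAIAAAAAAAB4AAAAAAAAAfwAAAAAAAAD/AAAAAAAAAP4AAAIAAAAB/gAABwAAAAP8AAAPgAAAB/wAAA/AAAAP/AAAD8AAPj/4AAAP4AP///8AAA/gD////wAAD+AP///mAAgPwA///4QAHA+AD+/+AAAeHgBvz8AAAB48/c/vgAAAHBj87++AAAAYAPjv58AAAAAA8O+H4AAAEAAADwPgAAD4AAAPAeAAAfgADA8AwCAB+AB8DwAAOAHwAHgfAAA8APAAcB8AAB4A8ABgFwAADABwAGAQ=="/>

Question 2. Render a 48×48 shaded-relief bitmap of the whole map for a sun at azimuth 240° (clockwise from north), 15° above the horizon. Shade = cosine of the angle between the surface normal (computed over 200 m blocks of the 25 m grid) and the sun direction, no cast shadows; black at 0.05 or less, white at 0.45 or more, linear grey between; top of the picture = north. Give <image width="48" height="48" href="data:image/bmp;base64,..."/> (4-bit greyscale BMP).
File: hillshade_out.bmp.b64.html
<image width="48" height="48" href="data:image/bmp;base64,Qk32BAAAAAAAAHYAAAAoAAAAMAAAADAAAAABAAQAAAAAAIAEAAATCwAAEwsAABAAAAAAAAAAAAAAABEREQAiIiIAMzMzAERERABVVVUAZmZmAHd3dwCIiIgAmZmZAKqqqgC7u7sAzMzMAN3d3QDu7u4A////ALu5hmZUREREV4d3iZmruoVFd2Z5hTNHq6u6dlUzRVVUVniIiJmaqoU0Z3eJdTNYqqqpdUQzRWZURWeIiIiIh1M0ZmeIZDR4qpmIZDNEVndlRGiId3dmVENFZnmXUzaJmamHZUVVVnd1NHiYdmVURERFV5qGU1iZmamHZVZmZmd1NHmYZVREVVVWirllVGmZmamGQ0Z2VWd1NHiHZERWZneJu5ZWVHmZmal0IliGVVd2RGiGVEVoiZmaqXRXZXmqqplzE3mHZWeGRGd2VWebu6qZh2Z4doq7qZhiFJqXZniHZnd3d4rd26mYh4iYh5vLmYhiFZuYd3mHd3iImb3uypmYiJmIiZqpmIdSJZqYd3mYiIiaq97sqYmYmZmIiIiIiHdSJYqoh4iYiIibzN3KmIiIiIiIiHZniHZCNoqpiIiIiJmszMupmIiIiIiIh3VWiHZDRoqpiJiIiZq8y7qZmZmIiImYd3ZWiYdlaJqpmZmImrvMuqmaqqmIiImHZ4d3mZiJmqqZmaqIm7u6qqqqu5h4iJl2aJmJqrqqqqqYmqqZqqqqq6mauoeIh4dmeamavLuqmZmImpqqmZmau5iauoiHZmZmerqr3qqpdniImYmqmZmry5ibuphlRFRFi8u7zYiYZFeHeIiZmZq8ypibuodTMyJHvdyqqneIZFiGeIiJmazMqYiJmHVDIASc7tuXiHiZdnmGeJiZqszJdmZ3ZVQxADru3dt2Zau5iJmGeJmZmsynRFVVVUQgAa/svMplVruoeImHeKqYirqFRFVVZlQACP/bu7l2eIdmZniIiZl1eJh1RERXh1EAbf7Lq6l3mURWZnd3eIYiRnd2VUNplzAFv+y7qZh3dkVnd3d2ZkEAFGeHZTN7lABIvLqpiHZlVGd4iHd3djAAFHmodCSacxN5maqph2VVVXiIiIiIdjAASLy5ZDaZdVZ3iauph2Zmd4iIiIiIdiADet24U0eYh3d2eKq6h3d4iId3dmd3YwAmm92mRGiIiIdlaIq7mIiIiHZVQ0Z2QAFYnOyGVnh3iIdlZ4m8uYiIiFMzI1dlIBV4reuHd3eIiIh2Vnm8yoiIdyIjRXd1RFeJztqYh3iIiIh2VXm9ypiHdiNWeIiId4is3sqpd4iYiImGVnnNyph2ZVaKqYirqZrN3Kqpd4mYeJmGZorNuph2Z3mruXjNuqvMqaqoeImHeKqHd4rLqZh3iZq7qHjNuqqpiKqYiIiHeKqXeJqqmZmIqpqqqHi8qZmHeKqYiIiHebqYiamJmqqZqqq8uHiqmIh3eKqYiIiHeaqImZiJq7qaqqvcqGeaqIh3eJqYiIiHiamImYiJqqmaqqzbmHebqHd3eJqYiIiIiamImYiJmZmqmbzKmIibp2d3eKqYiIiImqiImYiIiJqYiMzKmYial1ZniZmYiIiJq6d4mYeIial2ecy6mYiZhlVniZmYiIiay5d4mYd4q6dWicy6mYiIdlVnmqmYiIiby4ZomHd4umRGmszKmHd3dmZnirqIiIiby4ZXiHZ5uENGmw=="/>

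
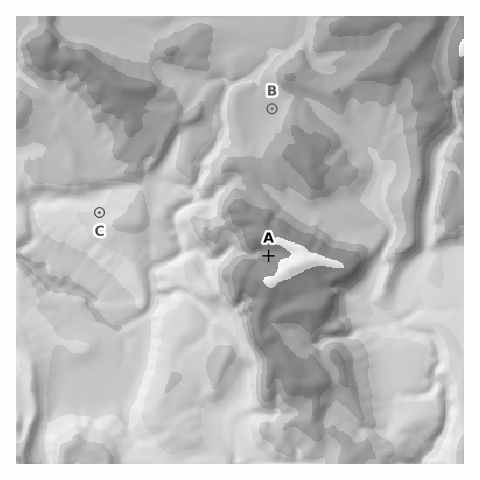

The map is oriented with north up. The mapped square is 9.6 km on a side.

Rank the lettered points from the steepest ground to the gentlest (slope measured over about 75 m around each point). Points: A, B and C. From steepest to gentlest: A C B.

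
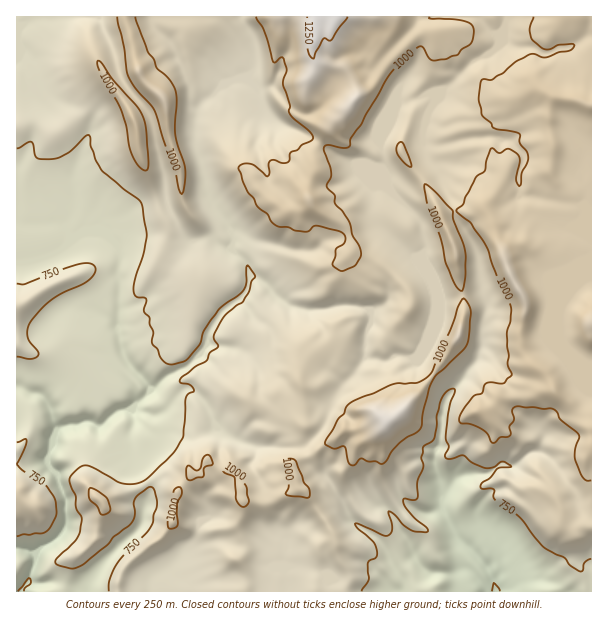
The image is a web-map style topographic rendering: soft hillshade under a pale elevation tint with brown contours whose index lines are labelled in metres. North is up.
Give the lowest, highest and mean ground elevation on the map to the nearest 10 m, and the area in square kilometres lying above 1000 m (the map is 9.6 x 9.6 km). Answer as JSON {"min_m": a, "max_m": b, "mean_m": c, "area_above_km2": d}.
{"min_m": 490, "max_m": 1280, "mean_m": 880, "area_above_km2": 21.5}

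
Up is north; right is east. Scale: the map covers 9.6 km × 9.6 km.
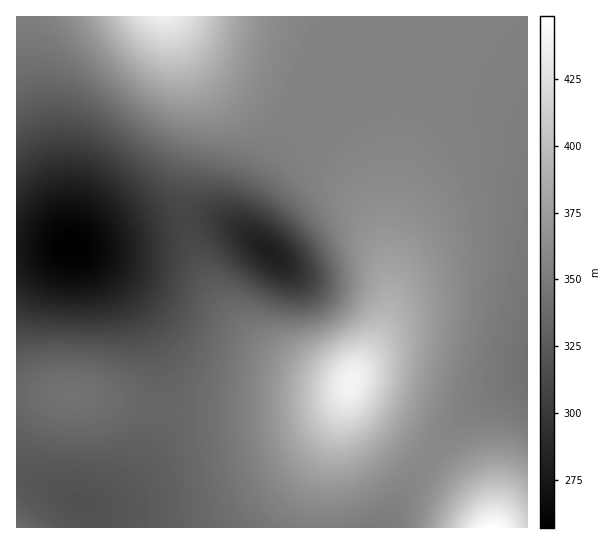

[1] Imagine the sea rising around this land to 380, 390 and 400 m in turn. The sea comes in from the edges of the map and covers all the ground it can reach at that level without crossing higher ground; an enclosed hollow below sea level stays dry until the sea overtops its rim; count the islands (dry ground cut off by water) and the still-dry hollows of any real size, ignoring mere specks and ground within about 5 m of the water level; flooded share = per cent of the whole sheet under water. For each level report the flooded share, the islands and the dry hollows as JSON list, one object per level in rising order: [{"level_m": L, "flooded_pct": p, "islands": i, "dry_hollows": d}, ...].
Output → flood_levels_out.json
[{"level_m": 380, "flooded_pct": 88, "islands": 1, "dry_hollows": 0}, {"level_m": 390, "flooded_pct": 92, "islands": 1, "dry_hollows": 0}, {"level_m": 400, "flooded_pct": 94, "islands": 1, "dry_hollows": 0}]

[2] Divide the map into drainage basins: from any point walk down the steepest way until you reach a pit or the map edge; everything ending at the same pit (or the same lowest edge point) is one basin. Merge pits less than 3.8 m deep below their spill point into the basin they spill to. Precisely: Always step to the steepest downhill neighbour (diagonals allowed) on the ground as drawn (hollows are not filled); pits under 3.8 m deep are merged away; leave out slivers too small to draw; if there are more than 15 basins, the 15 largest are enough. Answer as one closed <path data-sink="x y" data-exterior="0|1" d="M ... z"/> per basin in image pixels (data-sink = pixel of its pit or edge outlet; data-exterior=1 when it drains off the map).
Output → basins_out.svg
<path data-sink="71 246" data-exterior="0" d="M169 16l-153 1 0 377 57 1 108 14 92 2 46-6 18-6 10-10-14 46-8 36-4 34 1 23 167 0-10-22-29-30-72-52-22-21-8-16 2-4-12-2-27-9-25-12-21-13-34-32-18-24-18-37-10-36 2-39 12-44 1-18-5-27z"/><path data-sink="527 370" data-exterior="1" d="M527 16l-135 1 3 41 0 103-7 77 3 43-2 24-6 22-34 59 4 13 17 18 72 52 31 30 8 11 9 18 38-1z"/><path data-sink="269 251" data-exterior="0" d="M391 16l-222 1 10 32 16 41 5 27-1 18-14 54 2 37 12 37 22 40 32 34 38 26 27 12 25 8 9-2 23-38 10-22 4-16 2-24-3-43 7-77 0-103z"/><path data-sink="79 502" data-exterior="0" d="M347 389l-10 10-18 6-46 6-71 0-48-4-81-12-56 0-1 132 305 1 4-57 8-36z"/>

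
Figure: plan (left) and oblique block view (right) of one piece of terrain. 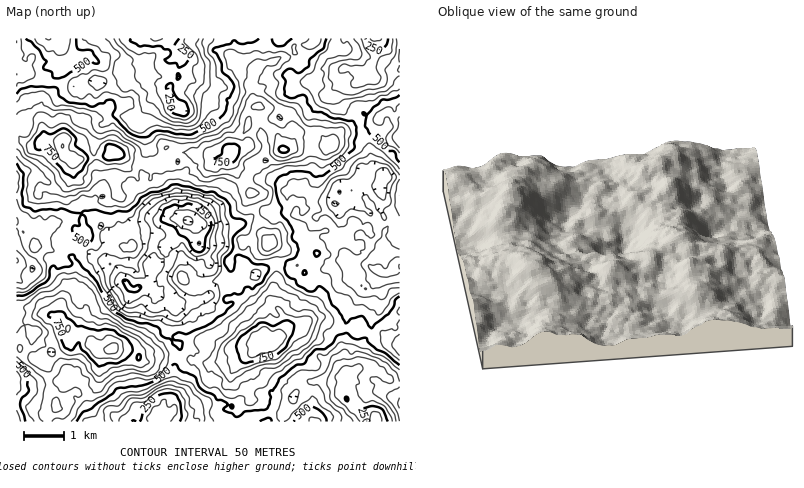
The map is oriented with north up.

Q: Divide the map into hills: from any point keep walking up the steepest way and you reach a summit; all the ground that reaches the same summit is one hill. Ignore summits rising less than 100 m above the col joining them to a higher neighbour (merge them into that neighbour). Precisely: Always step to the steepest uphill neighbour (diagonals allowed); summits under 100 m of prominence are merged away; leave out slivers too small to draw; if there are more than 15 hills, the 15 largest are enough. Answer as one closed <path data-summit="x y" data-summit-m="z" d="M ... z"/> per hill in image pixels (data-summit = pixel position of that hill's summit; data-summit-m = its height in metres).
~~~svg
<path data-summit="110 350" data-summit-m="872" d="M84 213l-22 9-8 0-6 5-8 0-6 3-18 2 0 190 194 0 18-5 3-3 1-8-8-2-20 0-20 10-6 0-6-3-12 7-2 0-1-4 6-10 8-8 4-38 5-8-1-6 6-6 1-14-11-16 5-5 14-1 10-4 10 11 8 0 10-6 6-7 0-10-4-6 7-10-4-14-19-11-18 0-5-19-13-8-18 1-10 11-12 3-14-1-10 5-10 1-7-12z"/><path data-summit="232 154" data-summit-m="800" d="M282 38l-14 4-4 0-4-4-16 0-2 28-16 14-10 6-6 0-24-9-8 0-8 9 4 20-14 2-12 14-6 2-9-4 8 6 5 12 0 14-7 14 1 4 4 6 10 0 3 4 11 28 4 5 22 11 6-1 30 6 14-6 10-8 8-3 20-2 12 5 2-5-9-12 1-8 6-7 9 3-1 5 12 2 20 10 5-11 5-4 6 1 8-8 4 2 6-10 15 3-11-12-3-18-7-10-2-16-8-10-10-5-4-5 4-12-3-6 0-8-15 7-20 1-10-4-4-4 6-12-13-18z"/><path data-summit="62 146" data-summit-m="853" d="M122 71l-20 11-8-1-18 5-40-7-12-8-6 0-2 3 0 158 32-5 6-5 8 0 22-9 17 13 7 12 6 0 14-6 14 1 12-3 8-10 6-2 15 0-11-5-4-5-11-28-3-4-10 0-4-6-1-4 7-14 0-14-5-12-12-10-7-12 2-12 0-6-3-2z"/><path data-summit="264 334" data-summit-m="847" d="M280 265l-8 0-16 10-8-6-6 0-8 11 4 6 0 10-6 7-10 6-8 0-10-11-10 4-14 1-5 5 11 16 0 8-1 6-6 6 1 6-5 8-4 38-8 8-6 10 1 4 14-7 6 3 6 0 20-10 20 0 8 2-1 8-3 3-16 5 40 0 2-5 6-2 22-2 24-32 28 0 11-5 2-4-3-10-1-20 3-6 1-20-2-8-7-12 1-12 3-3 7-1-9-4-12-8-8 11-14 5-7-4-4-8 1-6-12 1z"/><path data-summit="48 38" data-summit-m="606" d="M134 38l-118 0 0 18 14 2 1 2-5 8-8 1-2 3 8-1 12 8 8 0 6 4 16 0 6 3 22-5 8 1 22-11 6-7 9 0 0-18 2-4z"/><path data-summit="268 242" data-summit-m="693" d="M282 210l-26 4-12 9-14 6-30-6-6 1 5 20 3 2 16-1 8 3 11 8 5 13 6 0 8 6 16-10 24 1 12-12-1-12 2-10 7-10 0-4-16 0z"/><path data-summit="400 134" data-summit-m="641" d="M400 74l-18 3-18-3-1 6-3 3-10 3-8-1-4 11 1 6 13 8 8 10 2 16 7 10 3 18 8 9 6 4 14-1z"/><path data-summit="400 344" data-summit-m="643" d="M394 269l-6 4-8-1-4 6 5 10 0 6-9 14 0 28-9 6-4 26 13-4 14 14 14 6 0-112z"/><path data-summit="316 422" data-summit-m="573" d="M344 377l-10 4-28 0-20 27-4 14 92 0 2-2-2-5-22-10-5-5-5-8 3-6z"/>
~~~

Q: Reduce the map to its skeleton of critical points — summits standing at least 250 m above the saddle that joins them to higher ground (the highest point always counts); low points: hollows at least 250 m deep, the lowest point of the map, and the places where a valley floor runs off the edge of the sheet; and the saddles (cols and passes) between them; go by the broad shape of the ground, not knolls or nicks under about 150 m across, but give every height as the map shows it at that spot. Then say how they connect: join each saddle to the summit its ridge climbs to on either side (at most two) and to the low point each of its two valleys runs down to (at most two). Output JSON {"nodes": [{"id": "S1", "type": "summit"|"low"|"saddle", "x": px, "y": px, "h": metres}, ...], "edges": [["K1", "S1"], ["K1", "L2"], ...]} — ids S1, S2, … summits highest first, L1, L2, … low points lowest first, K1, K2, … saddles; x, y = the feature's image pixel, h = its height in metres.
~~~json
{"nodes": [
{"id": "S1", "type": "summit", "x": 110, "y": 350, "h": 872},
{"id": "S2", "type": "summit", "x": 62, "y": 146, "h": 853},
{"id": "S3", "type": "summit", "x": 264, "y": 332, "h": 847},
{"id": "L1", "type": "low", "x": 188, "y": 222, "h": 129},
{"id": "L2", "type": "low", "x": 156, "y": 420, "h": 169},
{"id": "L3", "type": "low", "x": 156, "y": 38, "h": 180},
{"id": "L4", "type": "low", "x": 376, "y": 420, "h": 182},
{"id": "L5", "type": "low", "x": 374, "y": 38, "h": 184},
{"id": "K1", "type": "saddle", "x": 142, "y": 162, "h": 606},
{"id": "K2", "type": "saddle", "x": 86, "y": 390, "h": 585},
{"id": "K3", "type": "saddle", "x": 300, "y": 44, "h": 547},
{"id": "K4", "type": "saddle", "x": 176, "y": 358, "h": 512},
{"id": "K5", "type": "saddle", "x": 276, "y": 264, "h": 511},
{"id": "K6", "type": "saddle", "x": 234, "y": 254, "h": 509},
{"id": "K7", "type": "saddle", "x": 372, "y": 336, "h": 503},
{"id": "K8", "type": "saddle", "x": 82, "y": 214, "h": 499}],
"edges": [["K1", "S2"], ["K1", "L1"], ["K1", "L3"], ["K2", "S1"], ["K2", "L1"], ["K2", "L2"], ["K3", "S2"], ["K3", "L3"], ["K3", "L5"], ["K4", "S1"], ["K4", "S3"], ["K4", "L1"], ["K4", "L2"], ["K5", "S2"], ["K5", "S3"], ["K5", "L1"], ["K5", "L5"], ["K6", "S1"], ["K6", "S2"], ["K6", "L1"], ["K7", "S3"], ["K7", "L4"], ["K7", "L5"], ["K8", "S1"], ["K8", "S2"], ["K8", "L1"]]}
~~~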